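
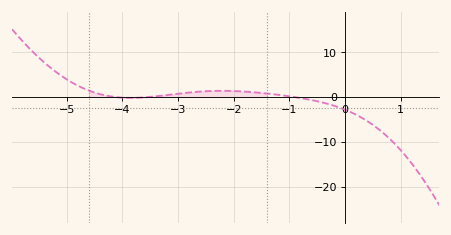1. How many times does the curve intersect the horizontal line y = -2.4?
1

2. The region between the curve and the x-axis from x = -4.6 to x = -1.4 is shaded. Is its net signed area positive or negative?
positive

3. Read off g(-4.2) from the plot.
0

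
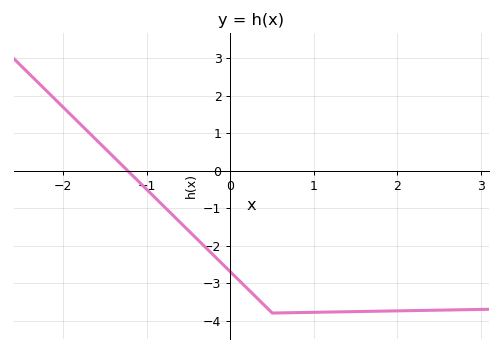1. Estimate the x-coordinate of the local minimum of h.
0.5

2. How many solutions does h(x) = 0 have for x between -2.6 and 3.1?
1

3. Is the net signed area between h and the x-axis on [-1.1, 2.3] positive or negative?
negative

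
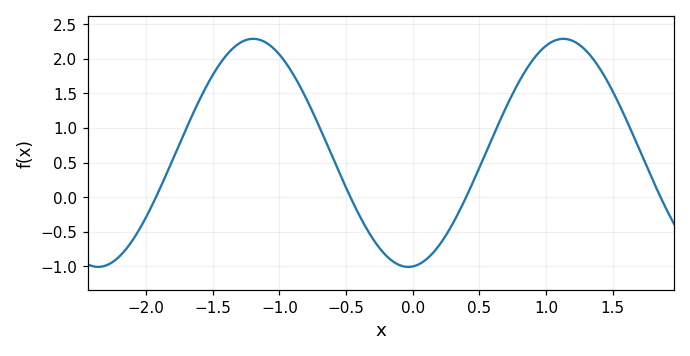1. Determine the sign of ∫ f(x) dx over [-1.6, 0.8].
positive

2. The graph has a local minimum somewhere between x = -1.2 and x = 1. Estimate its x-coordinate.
-0.033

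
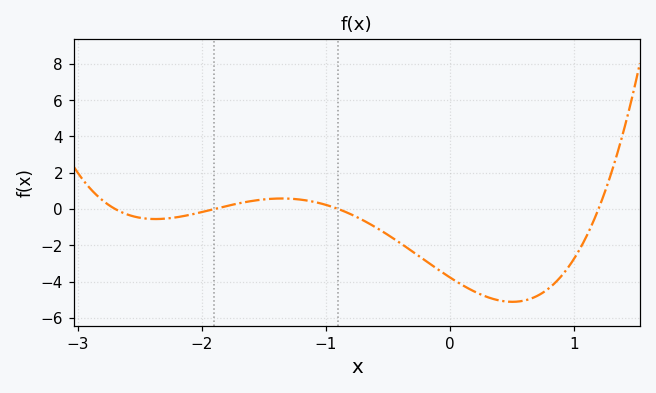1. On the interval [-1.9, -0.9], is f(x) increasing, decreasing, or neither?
neither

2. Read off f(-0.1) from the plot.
-3.31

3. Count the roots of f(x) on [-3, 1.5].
4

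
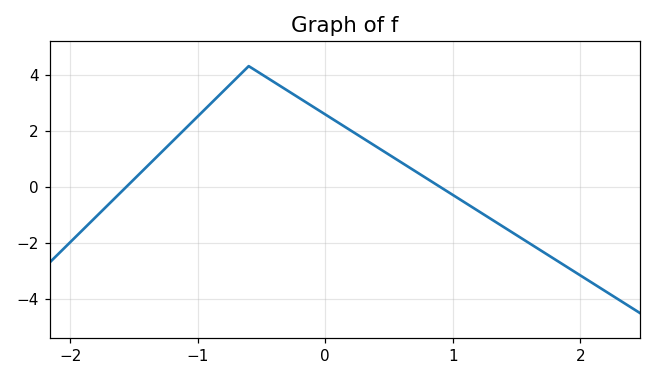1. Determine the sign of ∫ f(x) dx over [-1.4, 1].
positive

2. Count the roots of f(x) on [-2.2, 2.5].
2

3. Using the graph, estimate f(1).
-0.291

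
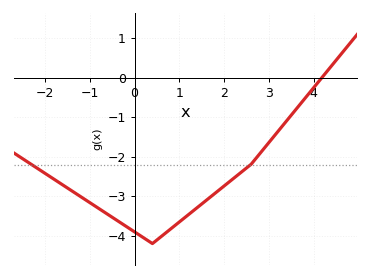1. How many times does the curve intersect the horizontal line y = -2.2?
2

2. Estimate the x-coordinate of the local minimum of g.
0.399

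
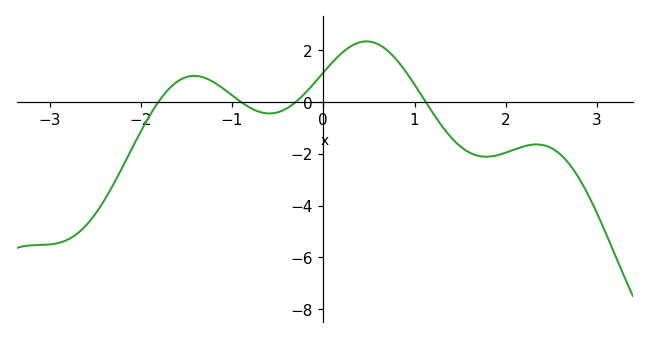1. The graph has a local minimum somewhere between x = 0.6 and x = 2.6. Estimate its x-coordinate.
1.8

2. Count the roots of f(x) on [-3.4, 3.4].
4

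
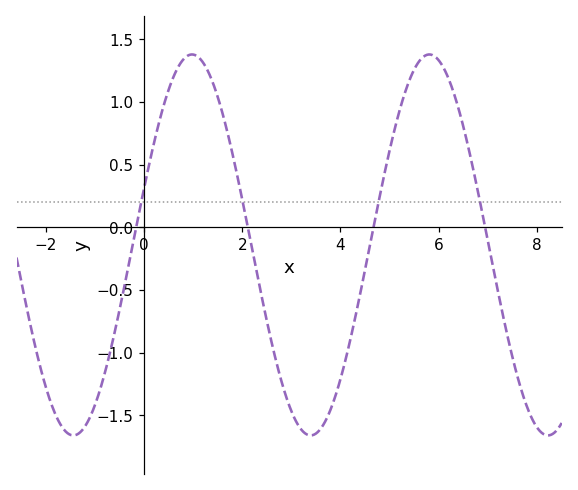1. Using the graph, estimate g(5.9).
1.37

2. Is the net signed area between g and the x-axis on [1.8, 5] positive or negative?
negative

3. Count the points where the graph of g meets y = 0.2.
4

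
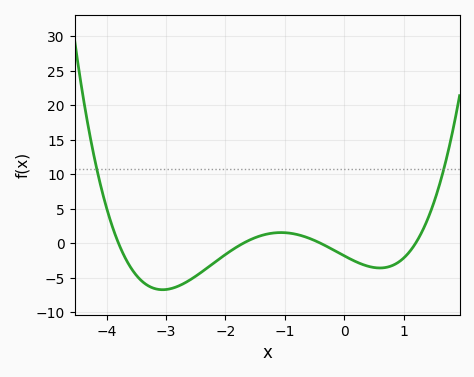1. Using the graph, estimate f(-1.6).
0.436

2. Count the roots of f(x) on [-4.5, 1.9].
4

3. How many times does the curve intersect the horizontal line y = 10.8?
2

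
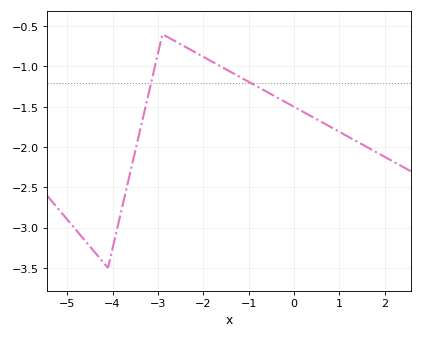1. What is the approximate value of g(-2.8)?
-0.631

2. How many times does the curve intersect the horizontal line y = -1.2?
2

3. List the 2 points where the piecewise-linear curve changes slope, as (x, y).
(-4.1, -3.5); (-2.9, -0.6)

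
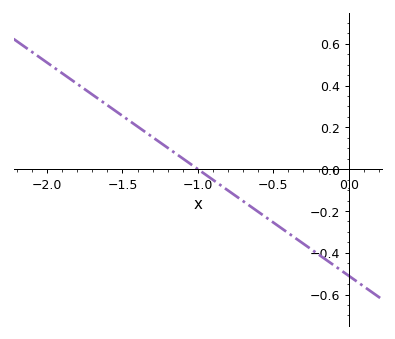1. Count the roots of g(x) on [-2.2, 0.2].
1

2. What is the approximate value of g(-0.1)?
-0.46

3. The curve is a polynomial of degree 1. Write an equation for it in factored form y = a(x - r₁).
y = -0.51(x + 1)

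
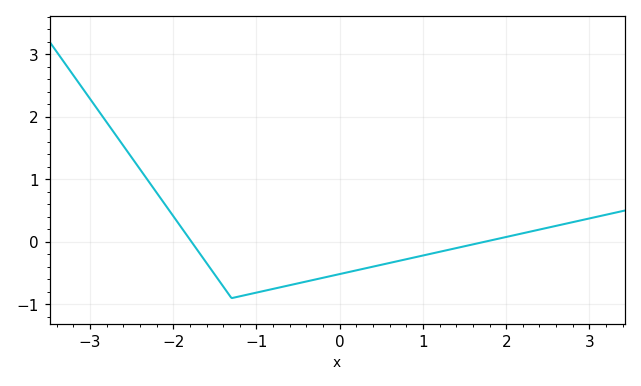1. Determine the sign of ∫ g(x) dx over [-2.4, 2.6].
negative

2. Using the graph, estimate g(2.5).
0.227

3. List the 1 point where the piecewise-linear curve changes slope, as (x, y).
(-1.3, -0.9)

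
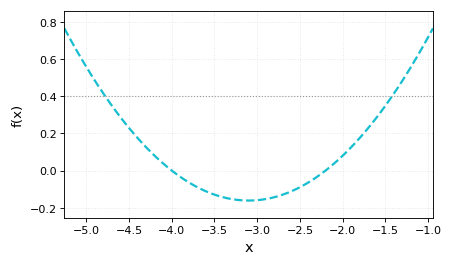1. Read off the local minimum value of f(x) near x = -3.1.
-0.16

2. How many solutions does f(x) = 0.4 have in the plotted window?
2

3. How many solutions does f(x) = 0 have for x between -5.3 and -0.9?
2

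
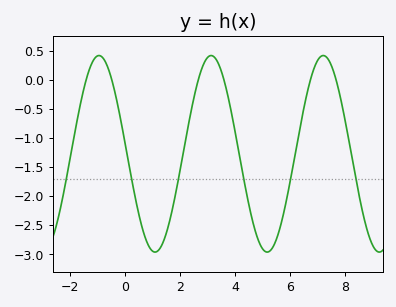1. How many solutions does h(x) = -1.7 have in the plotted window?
6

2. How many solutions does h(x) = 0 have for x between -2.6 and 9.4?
6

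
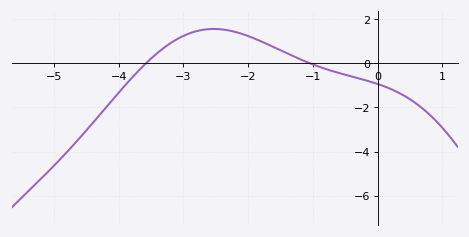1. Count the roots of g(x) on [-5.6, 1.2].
2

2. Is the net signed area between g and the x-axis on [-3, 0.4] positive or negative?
positive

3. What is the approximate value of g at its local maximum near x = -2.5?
1.56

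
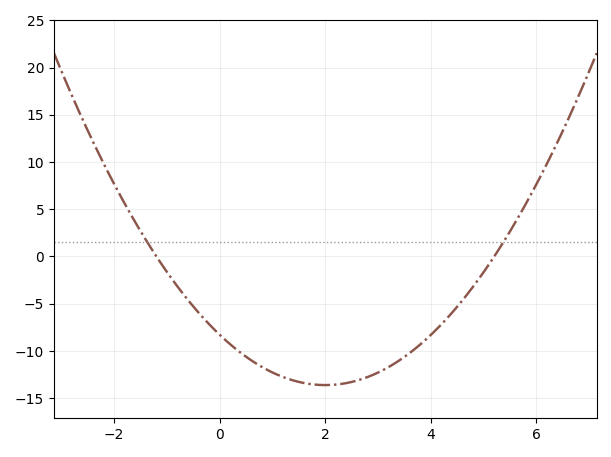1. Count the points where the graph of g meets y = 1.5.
2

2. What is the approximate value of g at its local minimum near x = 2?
-13.5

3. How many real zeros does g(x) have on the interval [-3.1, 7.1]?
2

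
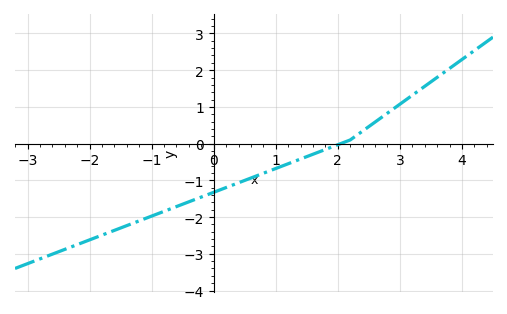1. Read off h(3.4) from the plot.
1.6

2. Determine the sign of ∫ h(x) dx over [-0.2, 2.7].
negative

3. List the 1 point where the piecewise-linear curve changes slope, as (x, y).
(2.2, 0.1)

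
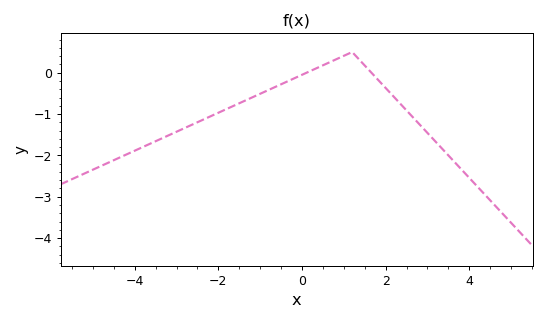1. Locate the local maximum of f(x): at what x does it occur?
1.2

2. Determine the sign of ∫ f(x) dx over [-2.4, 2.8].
negative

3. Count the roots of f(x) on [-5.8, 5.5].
2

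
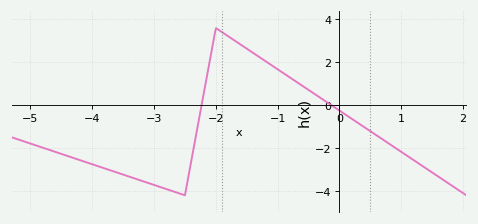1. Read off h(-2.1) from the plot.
2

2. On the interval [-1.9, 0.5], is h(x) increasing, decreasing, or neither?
decreasing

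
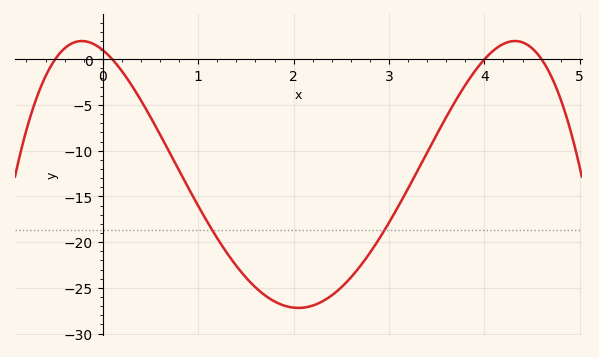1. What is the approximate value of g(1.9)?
-27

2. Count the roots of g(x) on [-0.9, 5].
4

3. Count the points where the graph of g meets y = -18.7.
2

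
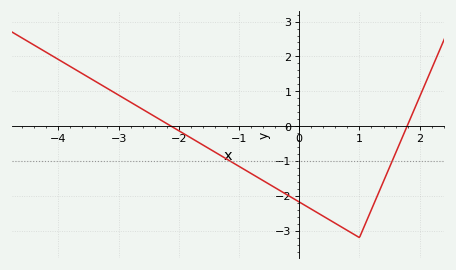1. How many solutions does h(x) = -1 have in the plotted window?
2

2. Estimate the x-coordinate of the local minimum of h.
1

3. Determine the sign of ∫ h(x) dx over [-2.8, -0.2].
negative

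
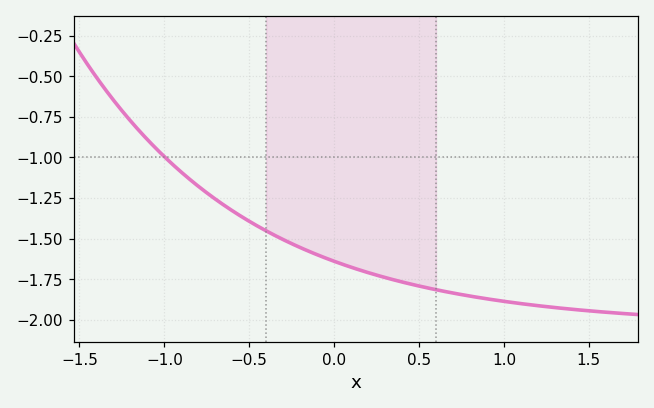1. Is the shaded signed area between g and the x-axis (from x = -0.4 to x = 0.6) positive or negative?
negative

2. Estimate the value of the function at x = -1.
-1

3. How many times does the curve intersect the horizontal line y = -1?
1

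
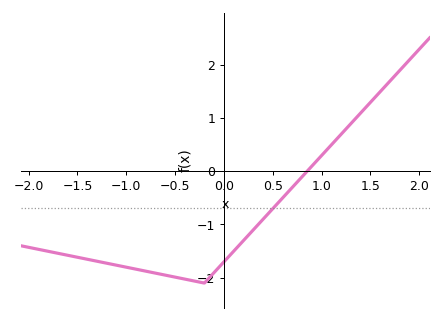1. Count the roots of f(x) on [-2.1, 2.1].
1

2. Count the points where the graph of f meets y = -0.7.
1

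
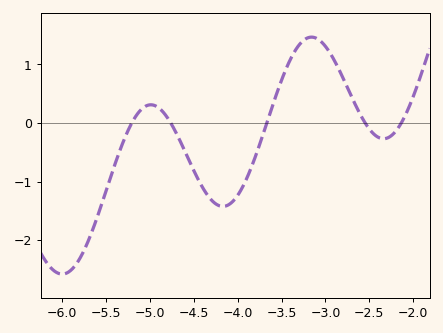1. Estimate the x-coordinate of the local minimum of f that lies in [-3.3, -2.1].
-2.34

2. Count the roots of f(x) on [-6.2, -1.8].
5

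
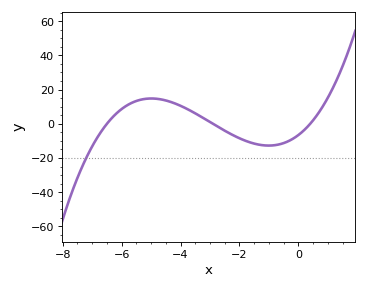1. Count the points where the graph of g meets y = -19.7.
1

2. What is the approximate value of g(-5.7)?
11.9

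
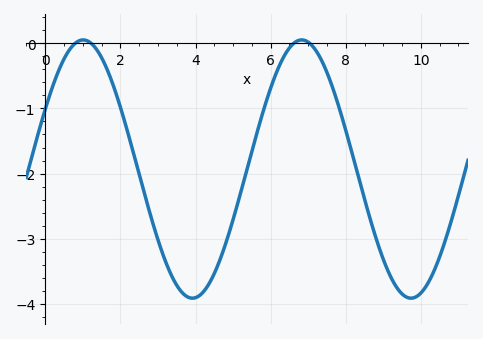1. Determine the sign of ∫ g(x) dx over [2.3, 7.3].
negative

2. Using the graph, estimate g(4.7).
-3.2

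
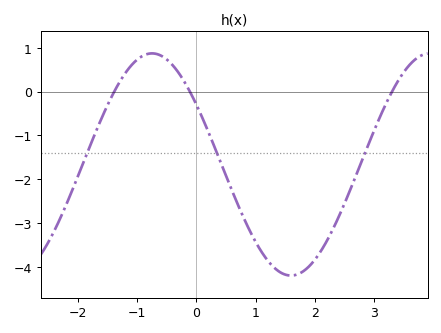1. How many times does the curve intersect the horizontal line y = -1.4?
3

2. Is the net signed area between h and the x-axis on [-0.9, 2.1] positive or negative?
negative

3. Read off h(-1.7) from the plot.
-0.9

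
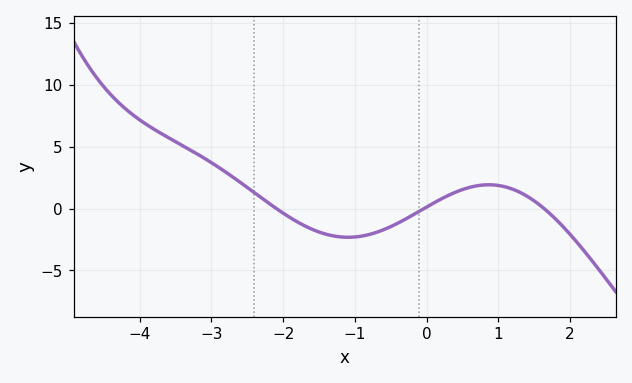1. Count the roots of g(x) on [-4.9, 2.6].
3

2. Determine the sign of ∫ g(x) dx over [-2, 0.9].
negative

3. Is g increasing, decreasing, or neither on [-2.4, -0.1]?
neither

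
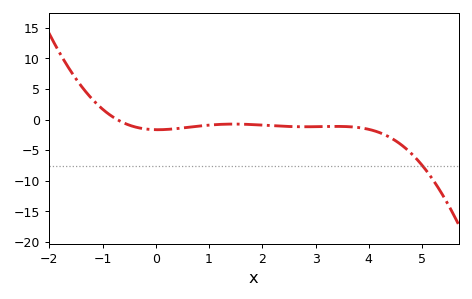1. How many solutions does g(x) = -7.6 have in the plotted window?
1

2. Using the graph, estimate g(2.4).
-1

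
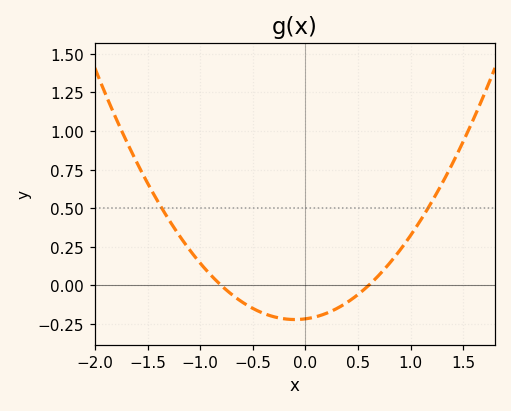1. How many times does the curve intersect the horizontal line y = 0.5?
2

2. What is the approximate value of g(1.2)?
0.54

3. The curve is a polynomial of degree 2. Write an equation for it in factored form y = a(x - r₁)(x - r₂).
y = 0.45(x + 0.8)(x - 0.6)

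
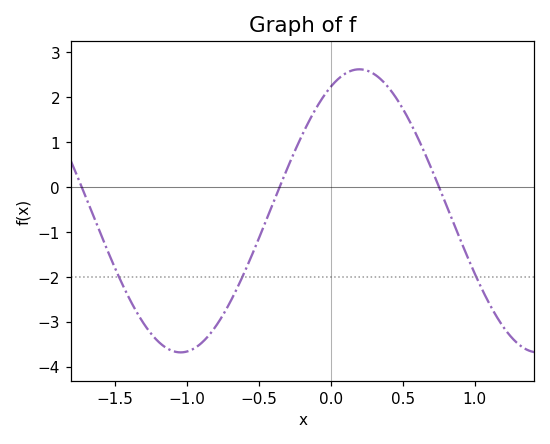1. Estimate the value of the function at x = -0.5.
-1.1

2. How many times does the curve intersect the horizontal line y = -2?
3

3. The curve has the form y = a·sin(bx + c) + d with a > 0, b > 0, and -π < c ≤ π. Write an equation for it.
y = 3.15sin(2.5x + 1.1) - 0.53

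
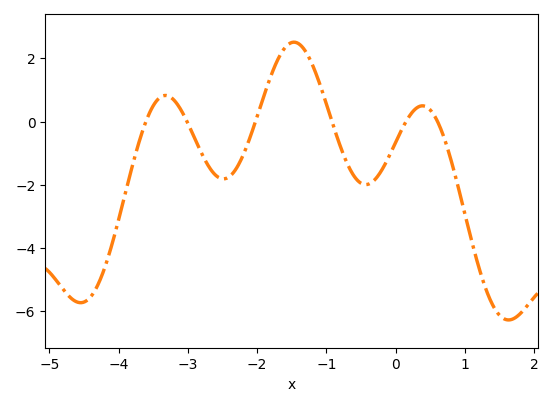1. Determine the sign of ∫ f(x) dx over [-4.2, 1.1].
negative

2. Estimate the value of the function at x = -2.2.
-1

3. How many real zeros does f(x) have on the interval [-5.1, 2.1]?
6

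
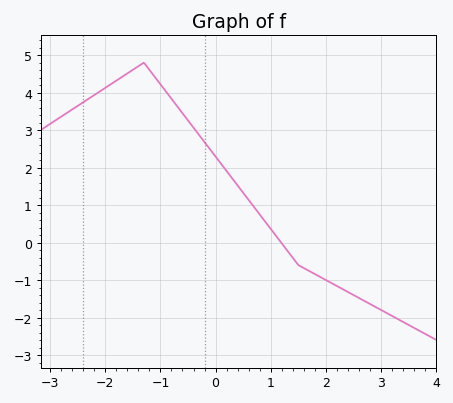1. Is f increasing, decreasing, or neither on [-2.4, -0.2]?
neither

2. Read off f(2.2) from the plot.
-1.16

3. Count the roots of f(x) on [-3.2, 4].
1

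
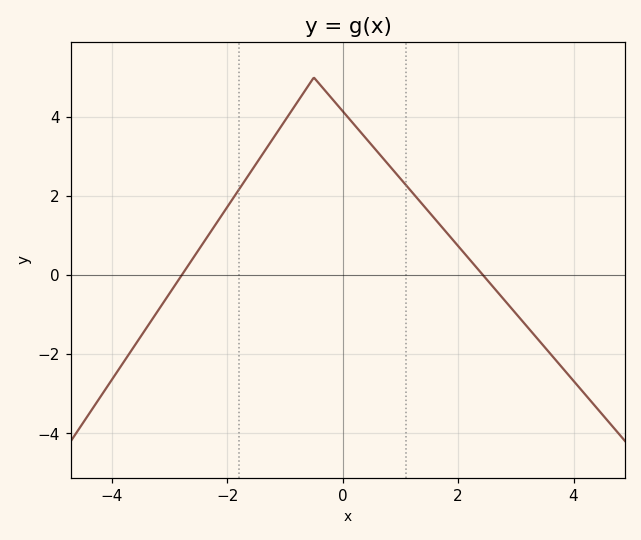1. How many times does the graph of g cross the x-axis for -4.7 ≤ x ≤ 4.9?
2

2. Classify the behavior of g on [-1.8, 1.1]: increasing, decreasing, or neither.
neither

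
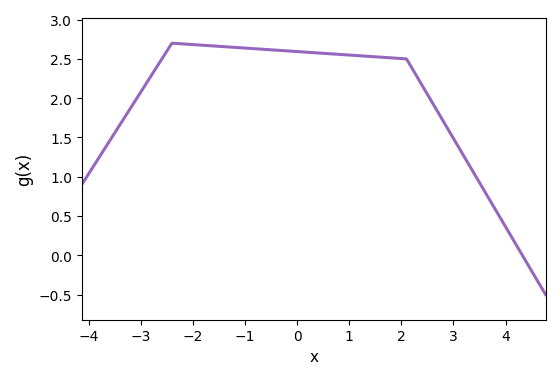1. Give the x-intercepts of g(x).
4.4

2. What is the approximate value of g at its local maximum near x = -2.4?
2.7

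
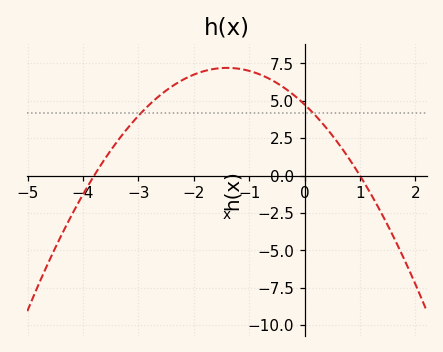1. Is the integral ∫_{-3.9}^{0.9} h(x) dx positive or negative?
positive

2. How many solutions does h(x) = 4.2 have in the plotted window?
2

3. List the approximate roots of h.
-3.8, 1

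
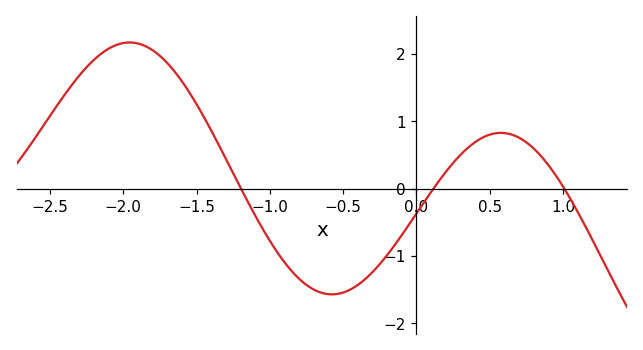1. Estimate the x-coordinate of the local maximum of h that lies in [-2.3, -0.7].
-1.96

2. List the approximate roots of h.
-1.2, 0.116, 1.01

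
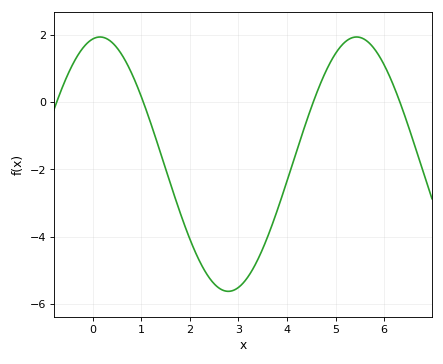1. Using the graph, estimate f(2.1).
-4.4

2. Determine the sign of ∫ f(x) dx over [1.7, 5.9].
negative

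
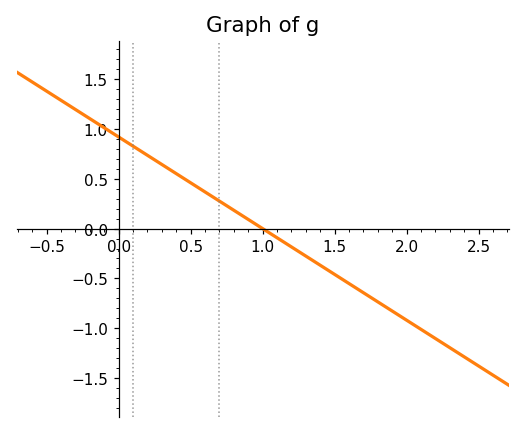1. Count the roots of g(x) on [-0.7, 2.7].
1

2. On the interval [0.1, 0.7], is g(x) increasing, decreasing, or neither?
decreasing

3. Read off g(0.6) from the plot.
0.35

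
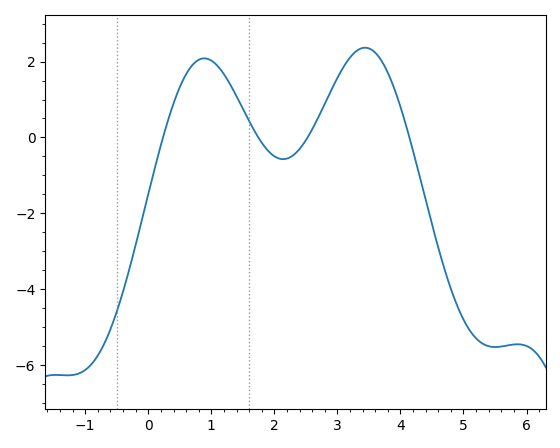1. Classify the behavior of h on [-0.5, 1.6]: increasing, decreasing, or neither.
neither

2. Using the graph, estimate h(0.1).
-0.8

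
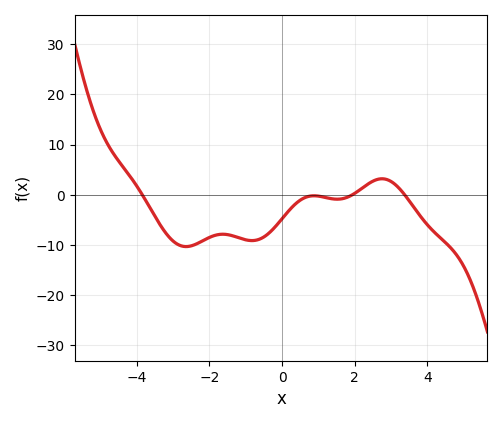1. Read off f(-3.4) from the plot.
-5.48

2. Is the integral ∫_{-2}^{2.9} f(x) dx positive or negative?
negative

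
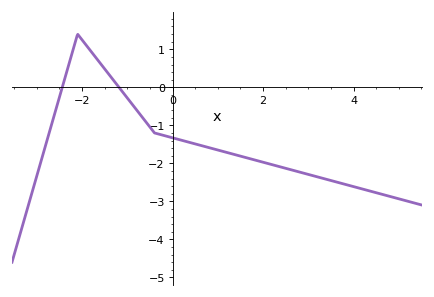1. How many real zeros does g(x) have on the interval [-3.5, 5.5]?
2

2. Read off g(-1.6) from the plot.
0.6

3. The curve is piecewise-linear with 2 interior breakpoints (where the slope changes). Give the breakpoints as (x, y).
(-2.1, 1.4); (-0.4, -1.2)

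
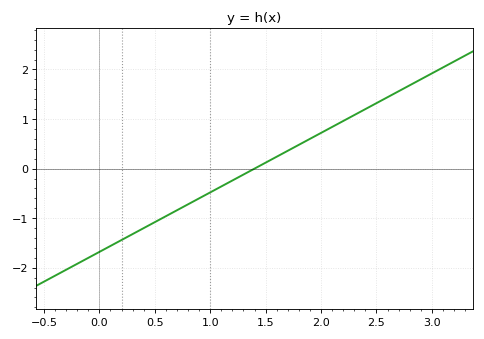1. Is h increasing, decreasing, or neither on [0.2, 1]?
increasing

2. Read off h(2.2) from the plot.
0.96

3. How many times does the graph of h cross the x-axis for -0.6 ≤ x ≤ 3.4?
1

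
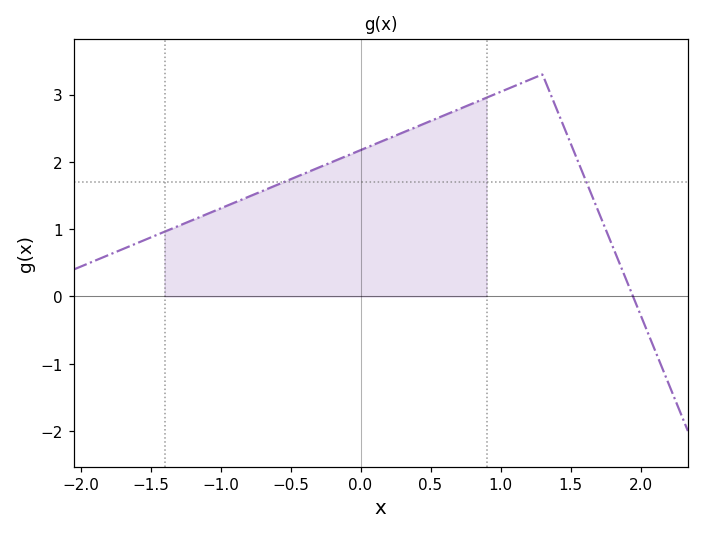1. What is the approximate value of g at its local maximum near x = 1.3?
3.3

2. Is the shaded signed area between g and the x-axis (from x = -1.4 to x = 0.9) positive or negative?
positive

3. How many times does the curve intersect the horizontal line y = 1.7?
2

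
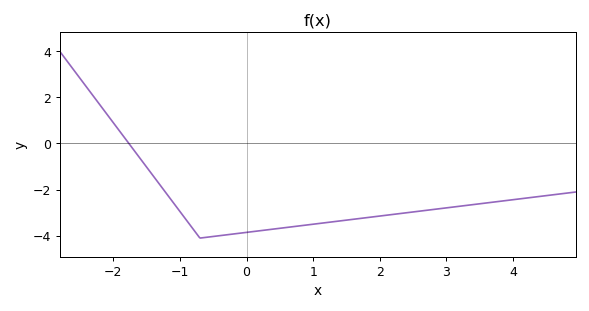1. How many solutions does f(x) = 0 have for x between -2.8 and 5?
1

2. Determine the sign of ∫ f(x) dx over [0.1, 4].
negative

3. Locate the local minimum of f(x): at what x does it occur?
-0.7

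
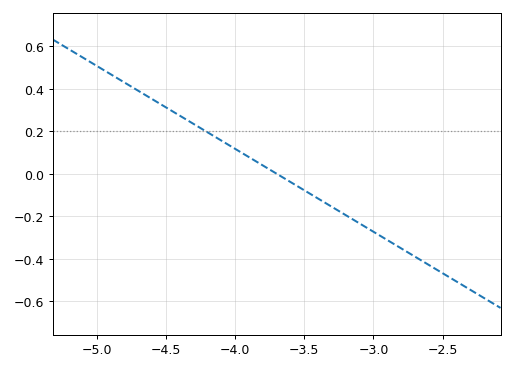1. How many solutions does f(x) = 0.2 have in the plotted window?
1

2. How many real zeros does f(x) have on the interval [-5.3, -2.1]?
1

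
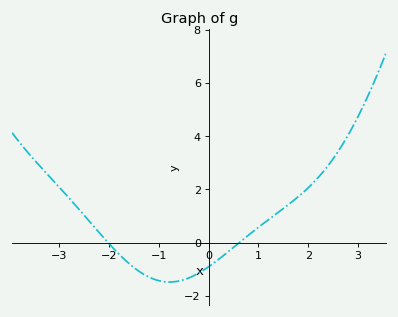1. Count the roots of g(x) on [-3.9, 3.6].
2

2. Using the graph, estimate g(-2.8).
1.67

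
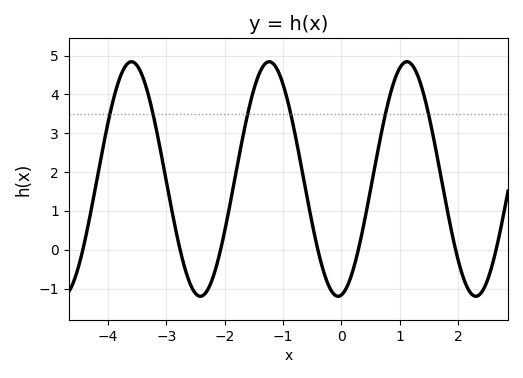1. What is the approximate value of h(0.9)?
4.3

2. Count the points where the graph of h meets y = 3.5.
6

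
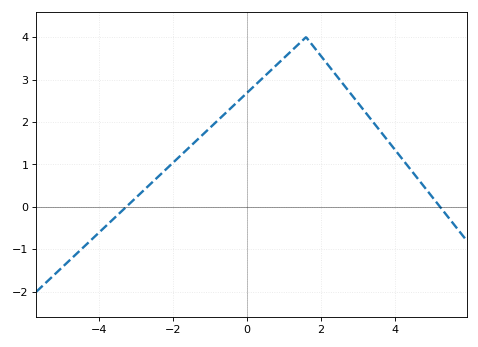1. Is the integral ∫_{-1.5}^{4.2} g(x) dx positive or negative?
positive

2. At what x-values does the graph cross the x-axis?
-3.2, 5.2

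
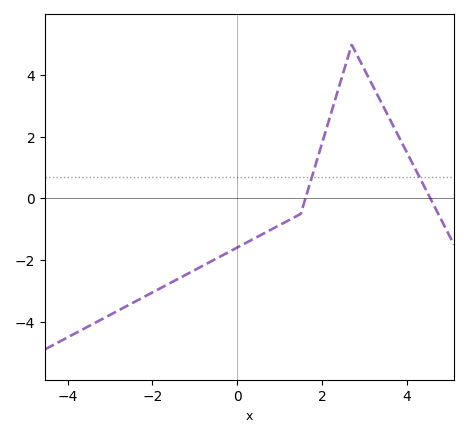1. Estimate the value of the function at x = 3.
4.2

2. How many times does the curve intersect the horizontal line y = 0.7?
2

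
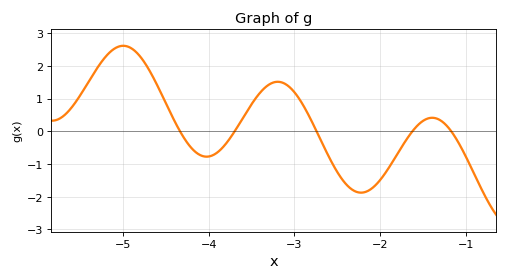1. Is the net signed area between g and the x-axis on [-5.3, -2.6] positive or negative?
positive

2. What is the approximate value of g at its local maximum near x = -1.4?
0.4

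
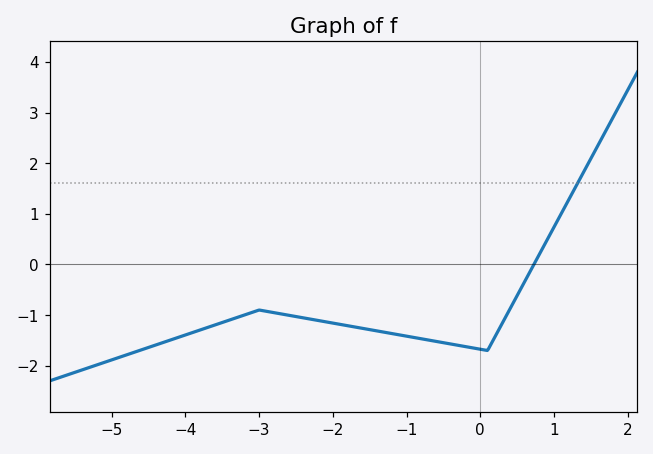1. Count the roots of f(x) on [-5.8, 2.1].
1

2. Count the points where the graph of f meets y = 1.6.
1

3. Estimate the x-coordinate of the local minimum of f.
0.099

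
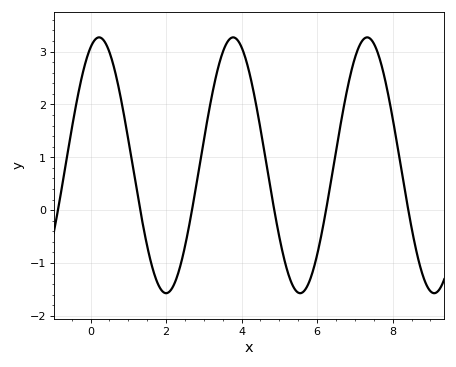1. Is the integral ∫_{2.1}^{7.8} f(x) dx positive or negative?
positive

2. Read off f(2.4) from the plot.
-0.992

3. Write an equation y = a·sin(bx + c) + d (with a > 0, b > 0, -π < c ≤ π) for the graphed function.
y = 2.42sin(1.77x + 1.17) + 0.85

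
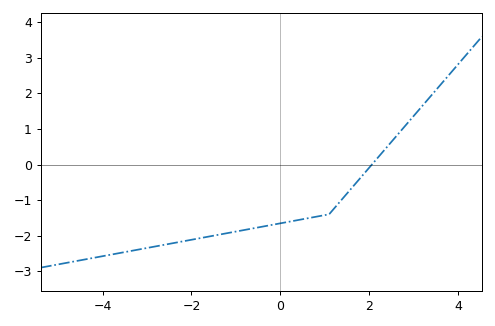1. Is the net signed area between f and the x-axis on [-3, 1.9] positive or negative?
negative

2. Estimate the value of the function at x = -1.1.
-1.91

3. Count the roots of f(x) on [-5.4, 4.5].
1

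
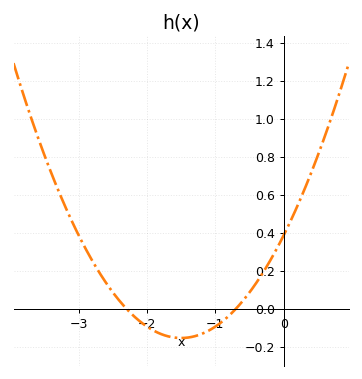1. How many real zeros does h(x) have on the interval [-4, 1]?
2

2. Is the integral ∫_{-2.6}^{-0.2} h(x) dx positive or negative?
negative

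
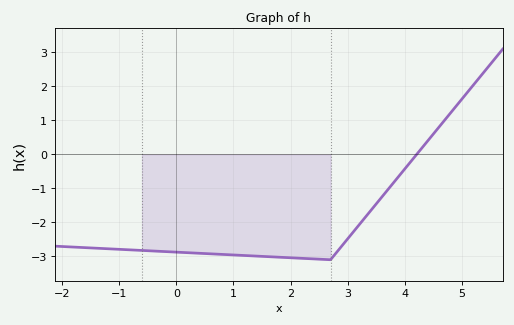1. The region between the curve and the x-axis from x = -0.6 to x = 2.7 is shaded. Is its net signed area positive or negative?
negative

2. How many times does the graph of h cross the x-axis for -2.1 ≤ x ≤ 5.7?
1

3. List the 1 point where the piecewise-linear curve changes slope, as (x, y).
(2.7, -3.1)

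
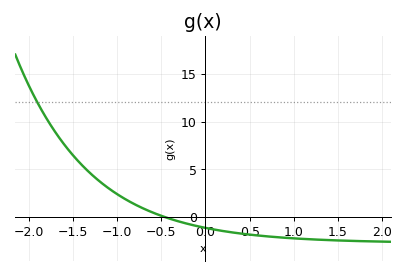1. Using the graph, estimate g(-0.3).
-0.441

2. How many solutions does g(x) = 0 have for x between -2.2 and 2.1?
1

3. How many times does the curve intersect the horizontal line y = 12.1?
1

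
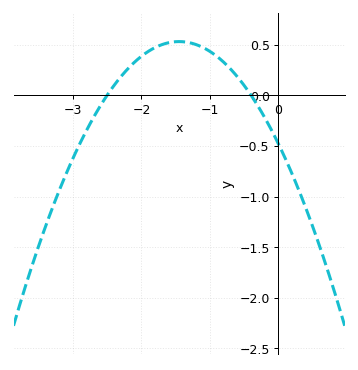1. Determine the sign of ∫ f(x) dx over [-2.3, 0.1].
positive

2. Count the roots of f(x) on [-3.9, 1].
2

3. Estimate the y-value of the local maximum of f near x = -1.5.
0.529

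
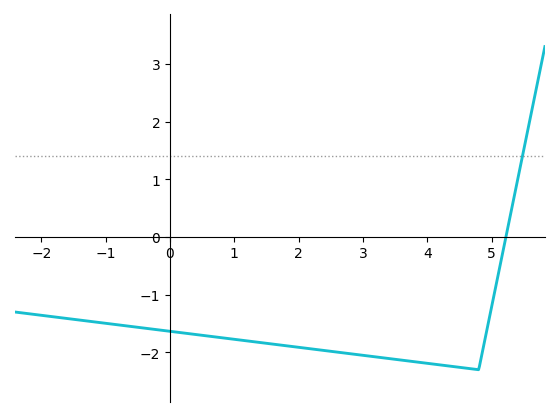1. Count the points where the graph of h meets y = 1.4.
1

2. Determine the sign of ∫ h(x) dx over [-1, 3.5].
negative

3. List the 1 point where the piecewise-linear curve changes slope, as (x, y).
(4.8, -2.3)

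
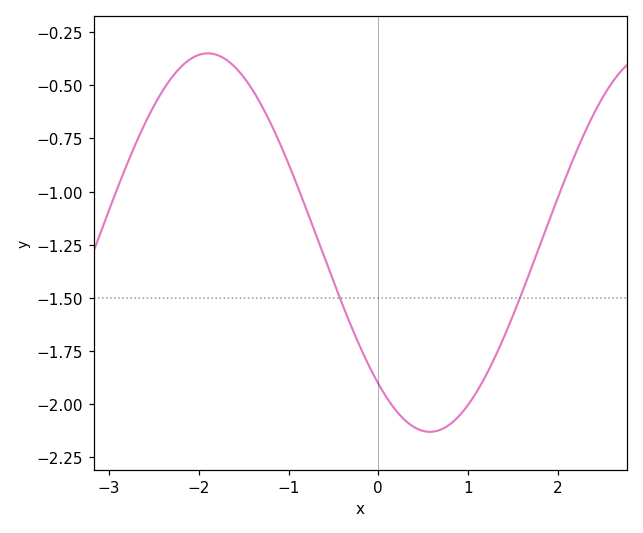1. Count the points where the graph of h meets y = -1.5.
2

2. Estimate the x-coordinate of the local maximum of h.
-1.9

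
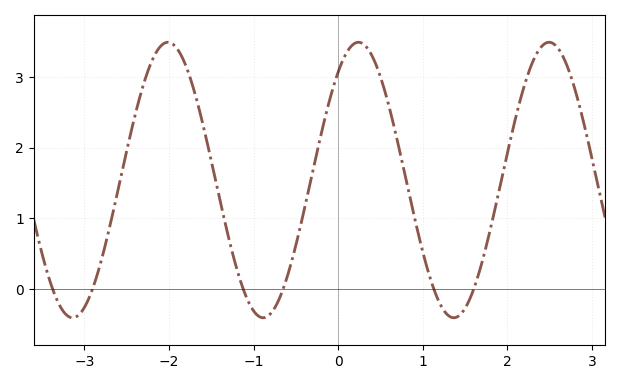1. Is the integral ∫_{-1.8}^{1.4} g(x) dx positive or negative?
positive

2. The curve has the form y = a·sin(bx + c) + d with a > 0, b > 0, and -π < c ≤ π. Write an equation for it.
y = 1.95sin(2.79x + 0.902) + 1.54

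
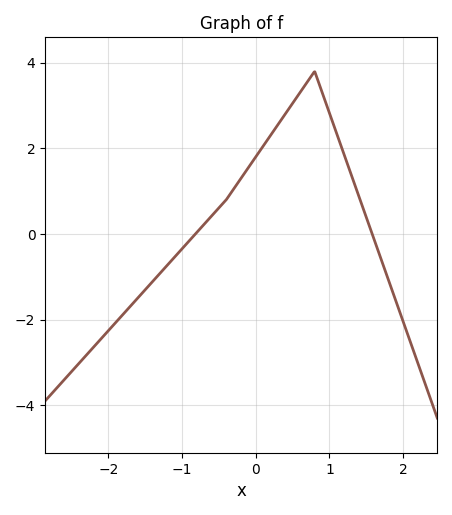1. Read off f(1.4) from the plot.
0.8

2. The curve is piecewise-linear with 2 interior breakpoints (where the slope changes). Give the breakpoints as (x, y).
(-0.4, 0.8); (0.8, 3.8)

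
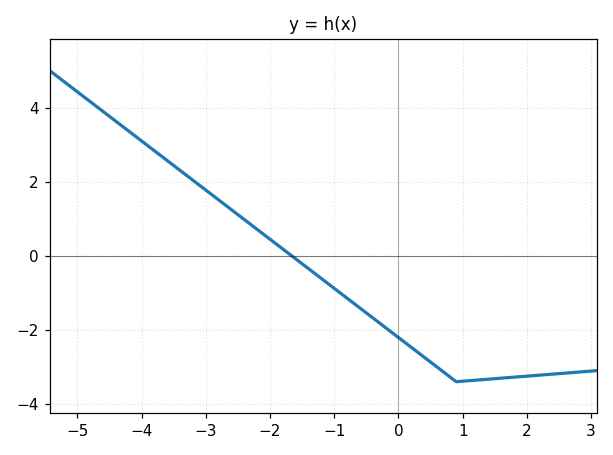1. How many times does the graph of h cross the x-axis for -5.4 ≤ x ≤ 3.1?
1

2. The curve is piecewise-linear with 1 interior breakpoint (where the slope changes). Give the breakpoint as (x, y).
(0.9, -3.4)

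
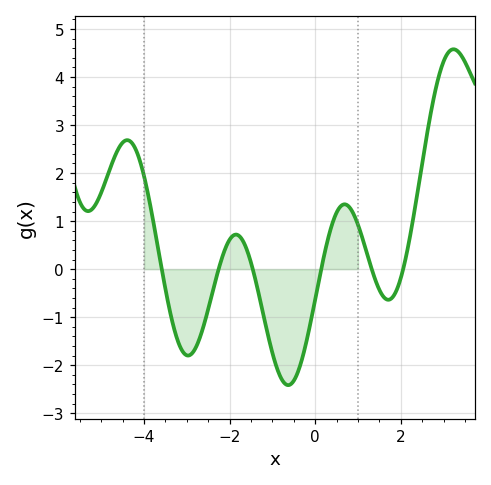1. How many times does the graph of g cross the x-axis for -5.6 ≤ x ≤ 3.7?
6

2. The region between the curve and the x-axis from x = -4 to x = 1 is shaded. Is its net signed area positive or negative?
negative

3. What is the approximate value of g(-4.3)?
2.64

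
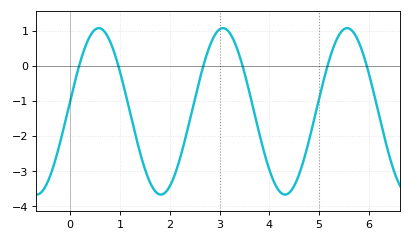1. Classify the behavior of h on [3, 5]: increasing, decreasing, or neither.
neither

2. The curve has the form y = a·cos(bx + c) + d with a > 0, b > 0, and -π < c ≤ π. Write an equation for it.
y = 2.37cos(2.52x - 1.45) - 1.3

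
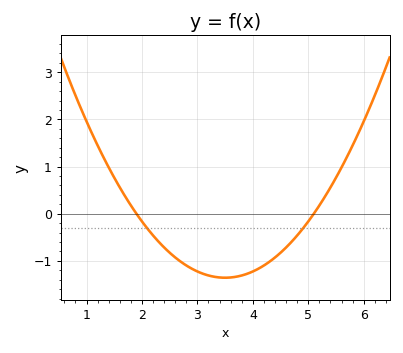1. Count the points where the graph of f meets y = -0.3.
2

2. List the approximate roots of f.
1.9, 5.1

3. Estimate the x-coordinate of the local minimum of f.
3.5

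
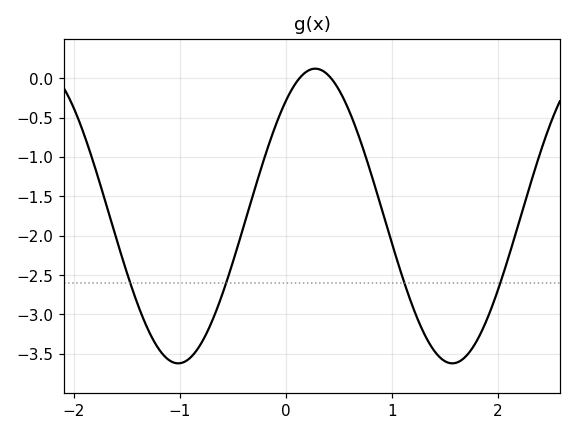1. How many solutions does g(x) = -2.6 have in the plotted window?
4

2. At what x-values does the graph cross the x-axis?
0.1, 0.4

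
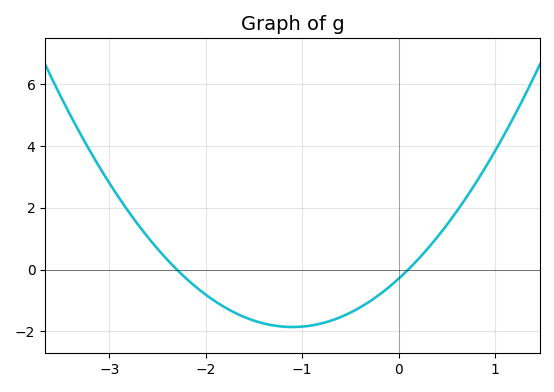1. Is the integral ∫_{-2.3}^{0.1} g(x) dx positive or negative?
negative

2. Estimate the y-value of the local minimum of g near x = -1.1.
-1.86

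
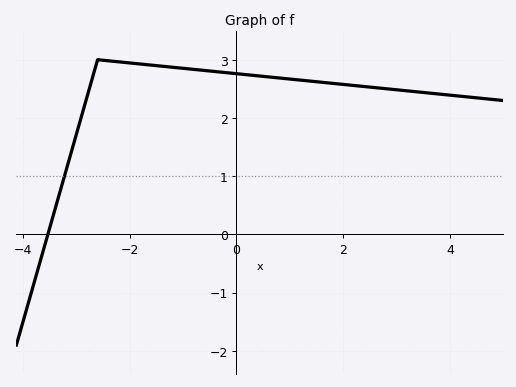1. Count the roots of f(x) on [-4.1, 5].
1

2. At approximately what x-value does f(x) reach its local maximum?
-2.6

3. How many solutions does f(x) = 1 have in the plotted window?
1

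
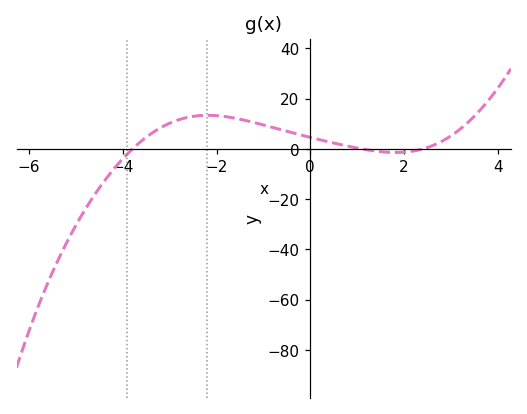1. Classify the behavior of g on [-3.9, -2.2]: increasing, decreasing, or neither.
increasing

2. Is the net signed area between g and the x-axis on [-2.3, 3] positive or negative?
positive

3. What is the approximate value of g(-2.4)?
14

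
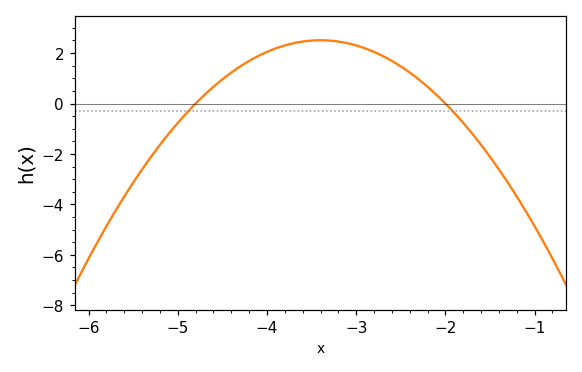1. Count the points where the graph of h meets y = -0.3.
2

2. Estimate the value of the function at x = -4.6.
0.6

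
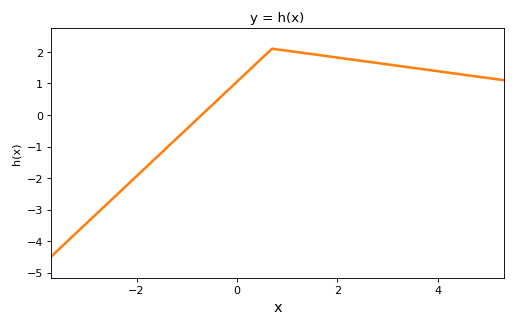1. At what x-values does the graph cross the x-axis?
-0.8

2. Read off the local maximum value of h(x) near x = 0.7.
2.1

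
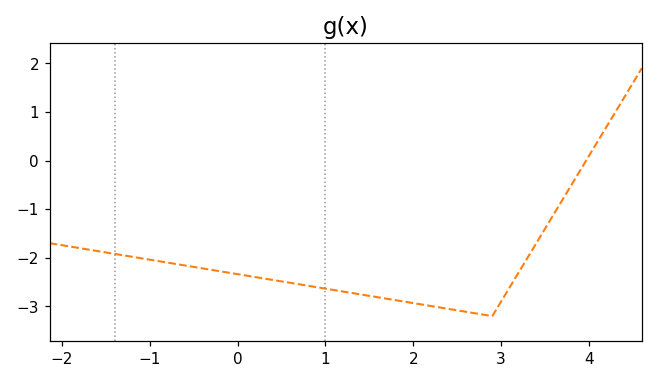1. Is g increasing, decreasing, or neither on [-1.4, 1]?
decreasing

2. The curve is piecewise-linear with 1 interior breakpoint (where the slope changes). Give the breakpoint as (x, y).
(2.9, -3.2)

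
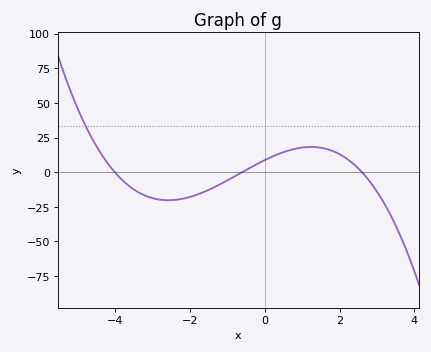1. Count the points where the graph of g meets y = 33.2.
1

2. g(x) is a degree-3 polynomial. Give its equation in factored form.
y = -1.39(x + 4)(x + 0.6)(x - 2.6)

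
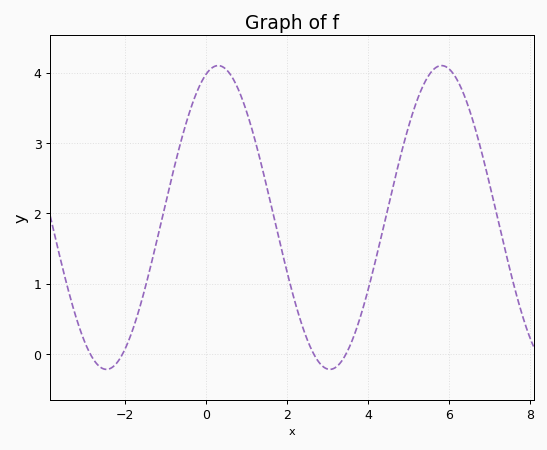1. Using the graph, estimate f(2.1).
0.954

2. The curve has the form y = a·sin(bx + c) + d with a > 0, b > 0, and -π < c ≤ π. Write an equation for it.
y = 2.16sin(1.14x + 1.22) + 1.94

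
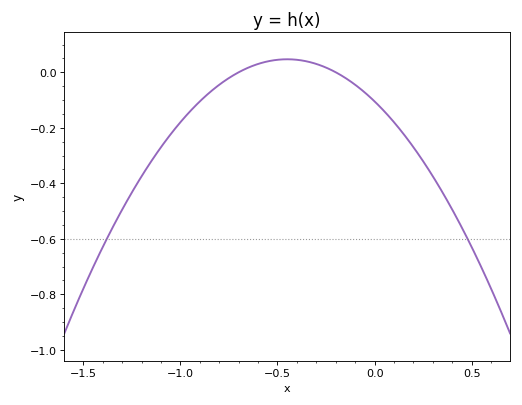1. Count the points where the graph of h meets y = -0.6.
2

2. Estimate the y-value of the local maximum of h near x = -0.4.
0.04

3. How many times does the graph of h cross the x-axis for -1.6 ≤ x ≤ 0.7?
2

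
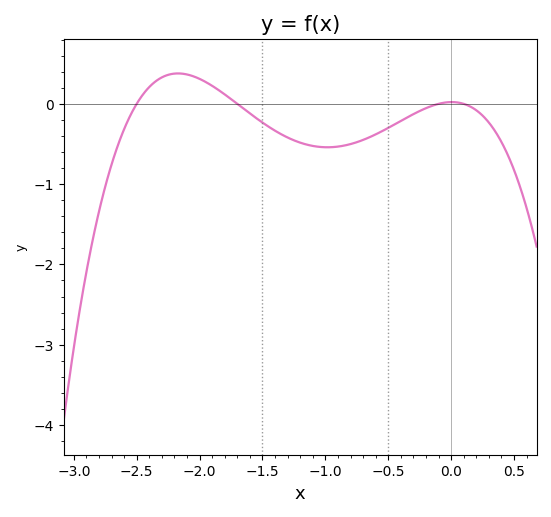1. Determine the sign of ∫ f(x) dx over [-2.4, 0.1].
negative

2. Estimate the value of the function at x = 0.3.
-0.233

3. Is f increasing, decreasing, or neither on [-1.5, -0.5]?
neither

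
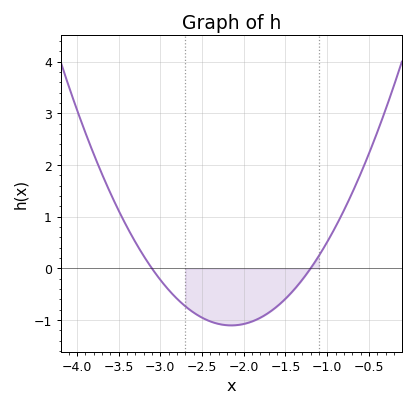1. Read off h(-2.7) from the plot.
-0.7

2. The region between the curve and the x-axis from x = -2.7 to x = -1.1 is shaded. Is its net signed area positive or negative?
negative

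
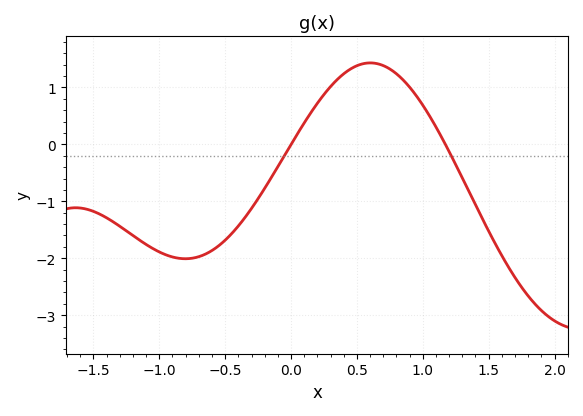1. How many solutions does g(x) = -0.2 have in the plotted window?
2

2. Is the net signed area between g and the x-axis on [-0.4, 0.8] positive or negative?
positive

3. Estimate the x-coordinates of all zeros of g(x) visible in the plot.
0, 1.17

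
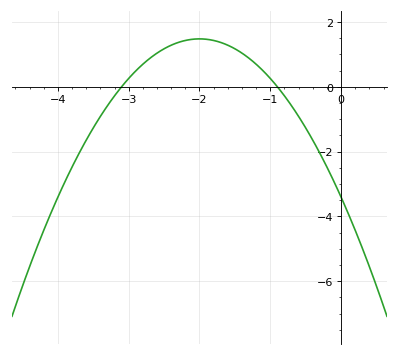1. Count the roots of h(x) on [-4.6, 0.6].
2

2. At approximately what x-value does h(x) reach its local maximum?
-2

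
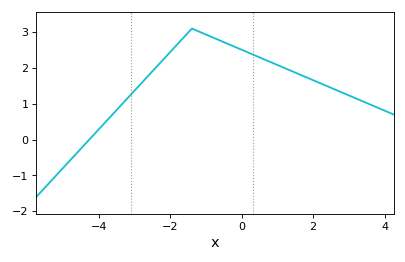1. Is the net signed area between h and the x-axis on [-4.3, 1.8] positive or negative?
positive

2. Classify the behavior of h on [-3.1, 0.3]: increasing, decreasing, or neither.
neither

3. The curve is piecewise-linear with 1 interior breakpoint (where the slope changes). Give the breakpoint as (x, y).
(-1.4, 3.1)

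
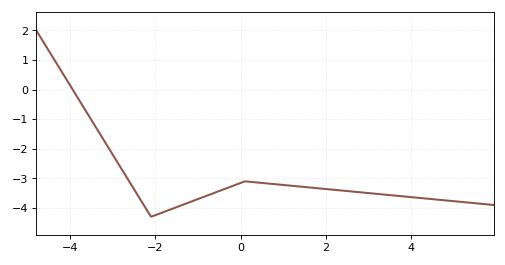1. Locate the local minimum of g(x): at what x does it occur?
-2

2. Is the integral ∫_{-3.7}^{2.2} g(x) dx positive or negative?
negative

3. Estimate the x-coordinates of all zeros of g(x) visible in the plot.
-4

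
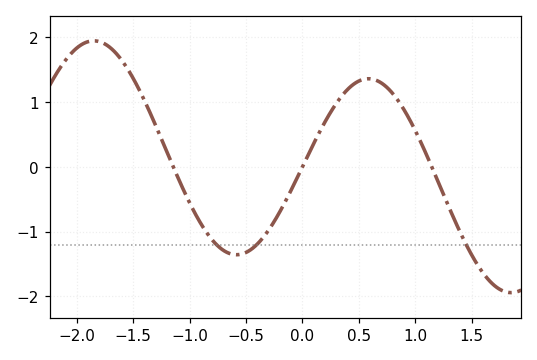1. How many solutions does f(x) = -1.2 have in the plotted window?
3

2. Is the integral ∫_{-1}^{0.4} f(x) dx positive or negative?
negative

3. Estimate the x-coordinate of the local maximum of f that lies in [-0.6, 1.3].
0.585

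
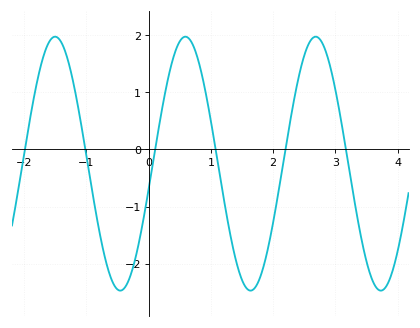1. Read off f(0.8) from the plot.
1.5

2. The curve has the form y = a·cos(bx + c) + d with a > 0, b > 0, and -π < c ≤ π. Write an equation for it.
y = 2.22cos(3x - 1.8) - 0.25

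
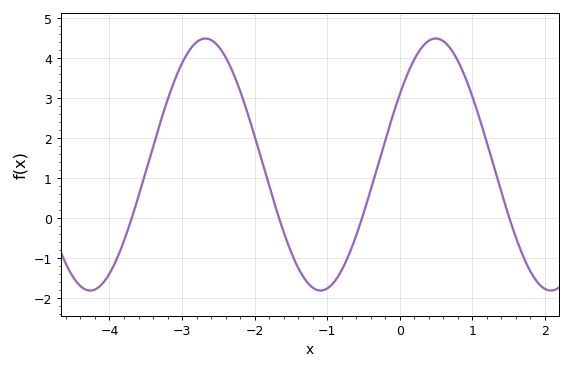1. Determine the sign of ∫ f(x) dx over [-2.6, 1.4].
positive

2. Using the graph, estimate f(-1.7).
0.212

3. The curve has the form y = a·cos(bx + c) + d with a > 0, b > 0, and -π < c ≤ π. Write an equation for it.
y = 3.15cos(1.98x - 0.98) + 1.34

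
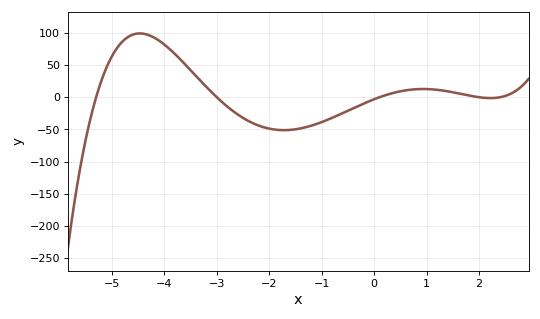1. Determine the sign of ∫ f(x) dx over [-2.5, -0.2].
negative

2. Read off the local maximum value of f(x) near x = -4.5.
99.1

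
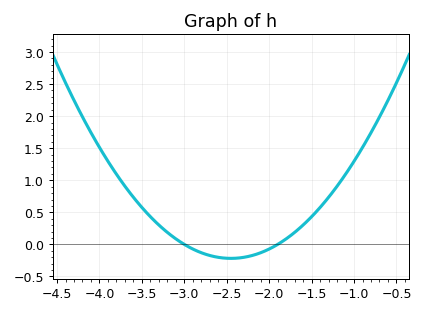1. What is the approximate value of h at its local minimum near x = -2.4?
-0.2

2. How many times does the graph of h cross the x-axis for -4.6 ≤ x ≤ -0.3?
2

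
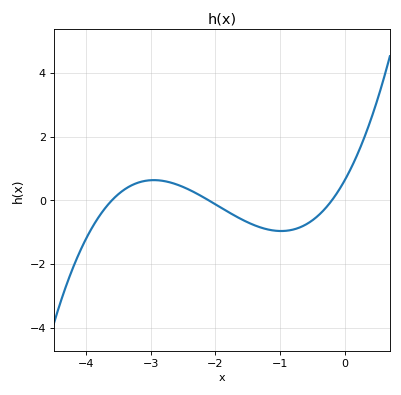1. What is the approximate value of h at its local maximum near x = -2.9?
0.6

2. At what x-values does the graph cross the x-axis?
-3.6, -2.1, -0.2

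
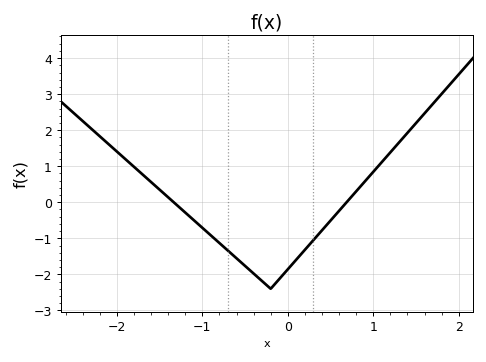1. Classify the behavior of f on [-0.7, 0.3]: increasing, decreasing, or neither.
neither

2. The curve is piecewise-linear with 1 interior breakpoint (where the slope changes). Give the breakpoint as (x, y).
(-0.2, -2.4)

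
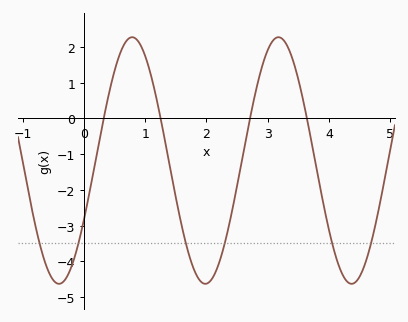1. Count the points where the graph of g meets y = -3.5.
6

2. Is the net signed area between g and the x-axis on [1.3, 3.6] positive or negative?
negative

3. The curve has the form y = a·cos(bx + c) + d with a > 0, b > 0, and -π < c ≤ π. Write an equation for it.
y = 3.45cos(2.63x - 2.07) - 1.18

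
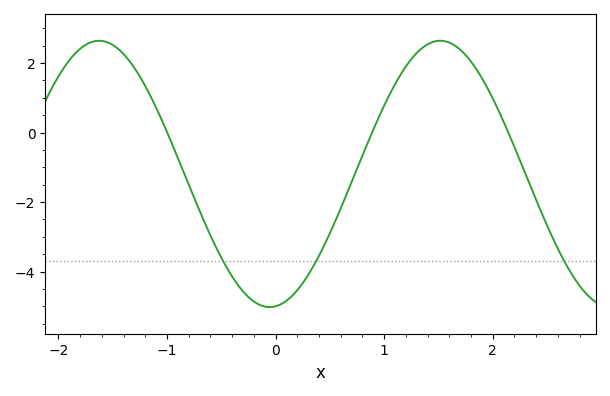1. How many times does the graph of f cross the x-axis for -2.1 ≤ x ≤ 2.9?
3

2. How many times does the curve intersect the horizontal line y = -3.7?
3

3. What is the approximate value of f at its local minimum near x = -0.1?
-5.02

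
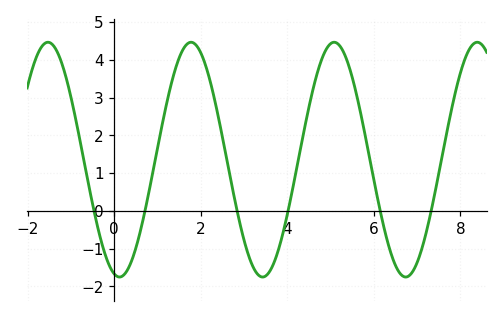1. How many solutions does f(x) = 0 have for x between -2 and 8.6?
6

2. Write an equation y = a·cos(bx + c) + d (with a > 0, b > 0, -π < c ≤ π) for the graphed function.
y = 3.11cos(1.9x + 2.91) + 1.36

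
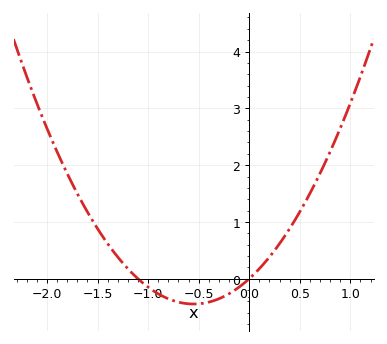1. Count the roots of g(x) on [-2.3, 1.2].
2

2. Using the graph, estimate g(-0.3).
-0.4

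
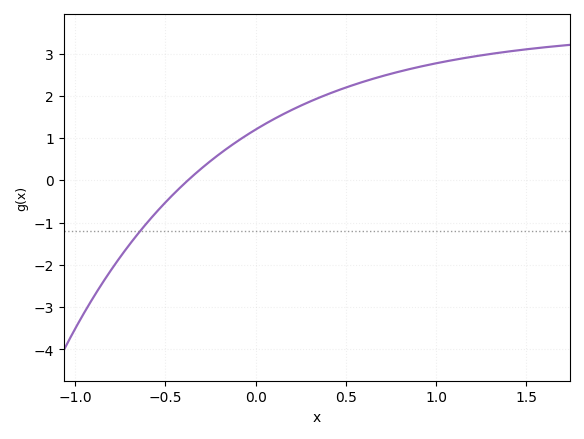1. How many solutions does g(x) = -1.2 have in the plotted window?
1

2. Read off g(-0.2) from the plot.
0.6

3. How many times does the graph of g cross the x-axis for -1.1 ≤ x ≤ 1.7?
1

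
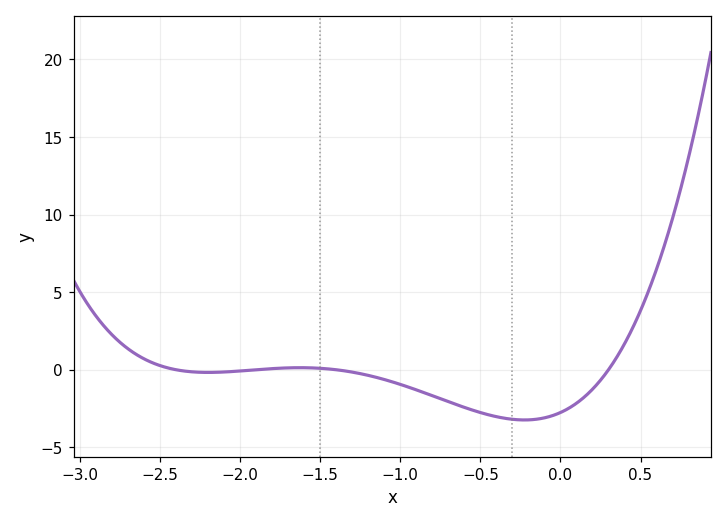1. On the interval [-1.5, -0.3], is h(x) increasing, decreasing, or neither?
decreasing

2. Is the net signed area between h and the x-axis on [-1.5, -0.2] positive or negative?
negative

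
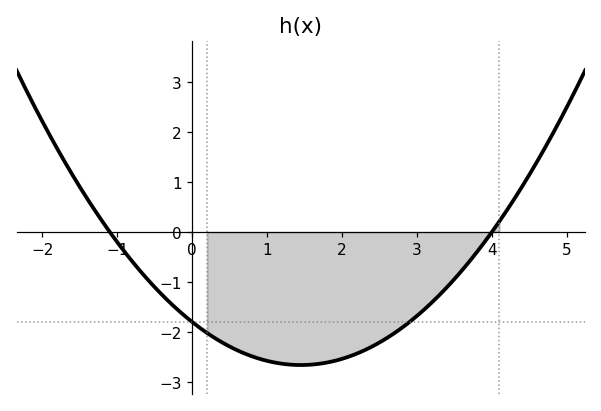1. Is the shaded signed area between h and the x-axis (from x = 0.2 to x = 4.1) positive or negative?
negative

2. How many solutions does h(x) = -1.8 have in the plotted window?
2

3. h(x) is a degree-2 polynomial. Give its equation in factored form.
y = 0.41(x + 1.1)(x - 4)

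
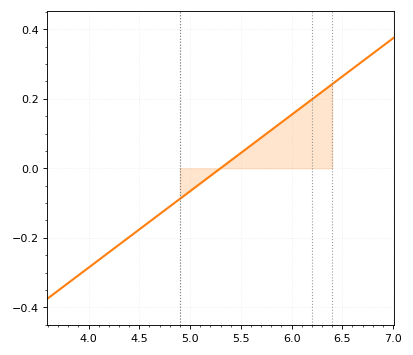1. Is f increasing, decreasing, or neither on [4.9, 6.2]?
increasing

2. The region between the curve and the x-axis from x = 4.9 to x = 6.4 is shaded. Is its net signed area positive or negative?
positive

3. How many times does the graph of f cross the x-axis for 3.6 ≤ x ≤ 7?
1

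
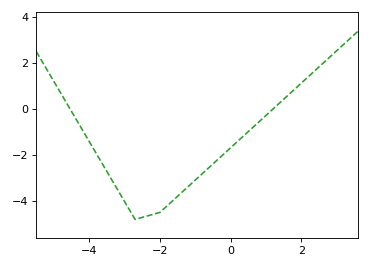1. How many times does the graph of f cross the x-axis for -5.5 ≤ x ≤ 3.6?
2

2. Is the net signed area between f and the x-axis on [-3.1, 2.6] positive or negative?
negative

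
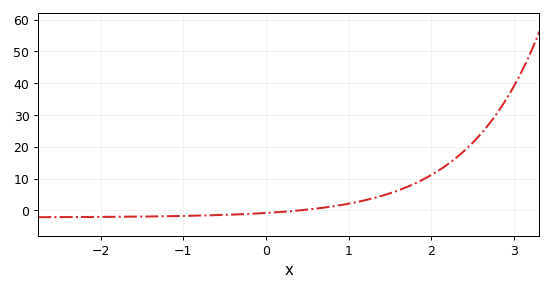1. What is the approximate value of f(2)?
11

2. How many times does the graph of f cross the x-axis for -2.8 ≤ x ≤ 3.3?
1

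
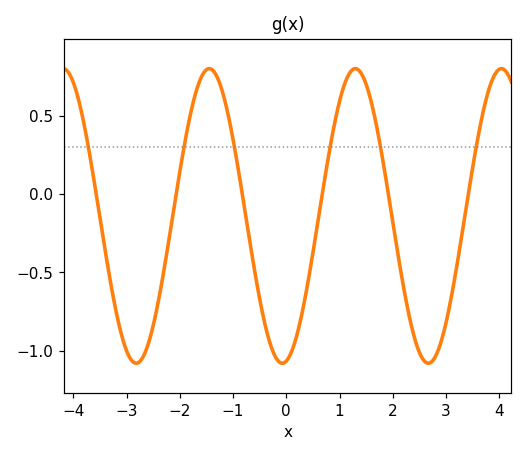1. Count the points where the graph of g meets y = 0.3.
6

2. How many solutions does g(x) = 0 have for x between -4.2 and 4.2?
6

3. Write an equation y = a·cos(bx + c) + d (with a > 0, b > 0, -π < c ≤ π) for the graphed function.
y = 0.94cos(2.3x - 3) - 0.14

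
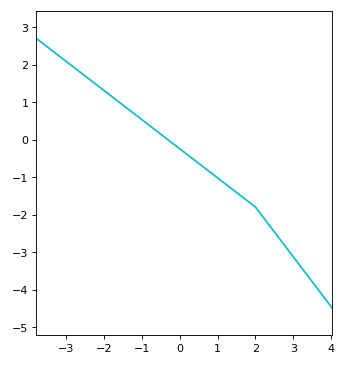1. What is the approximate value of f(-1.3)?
0.762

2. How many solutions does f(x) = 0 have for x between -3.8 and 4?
1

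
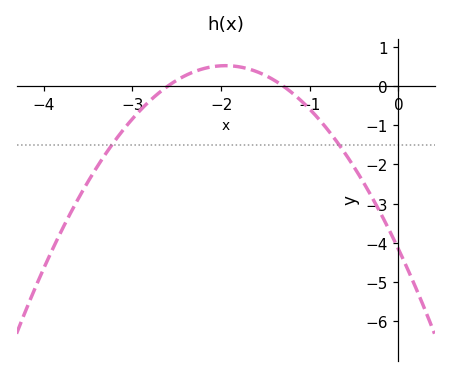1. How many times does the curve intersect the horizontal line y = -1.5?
2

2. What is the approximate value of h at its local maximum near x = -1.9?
0.52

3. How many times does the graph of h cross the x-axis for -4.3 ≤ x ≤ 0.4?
2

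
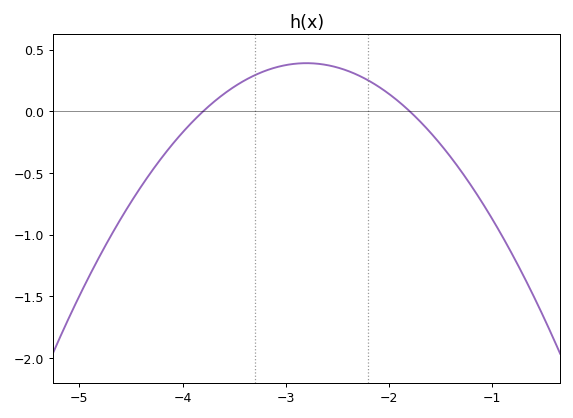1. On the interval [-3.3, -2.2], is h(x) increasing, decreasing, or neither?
neither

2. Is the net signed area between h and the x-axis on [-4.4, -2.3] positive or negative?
positive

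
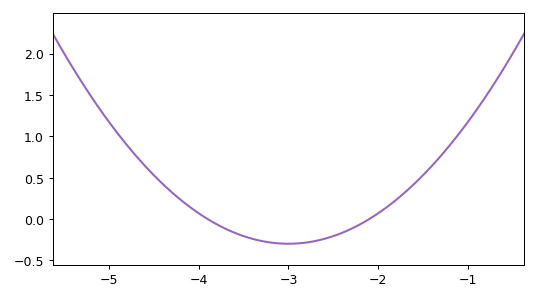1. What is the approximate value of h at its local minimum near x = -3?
-0.3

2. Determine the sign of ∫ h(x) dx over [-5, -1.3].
positive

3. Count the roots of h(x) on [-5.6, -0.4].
2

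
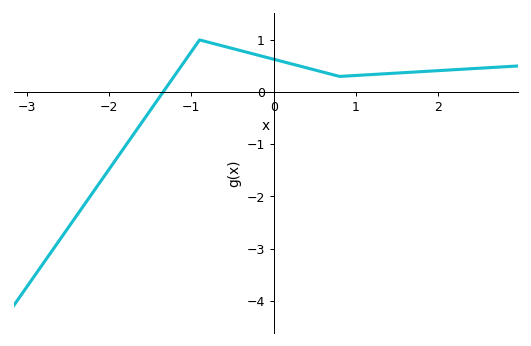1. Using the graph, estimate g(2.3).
0.439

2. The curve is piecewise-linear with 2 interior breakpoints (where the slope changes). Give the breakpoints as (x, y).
(-0.9, 1); (0.8, 0.3)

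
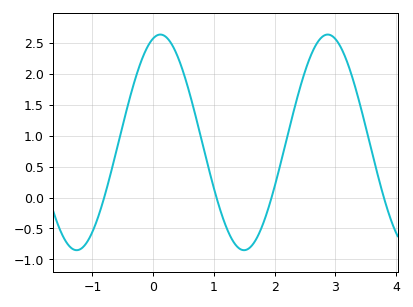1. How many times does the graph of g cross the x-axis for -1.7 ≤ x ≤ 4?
4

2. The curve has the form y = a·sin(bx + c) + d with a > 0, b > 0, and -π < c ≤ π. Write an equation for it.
y = 1.74sin(2.3x + 1.3) + 0.89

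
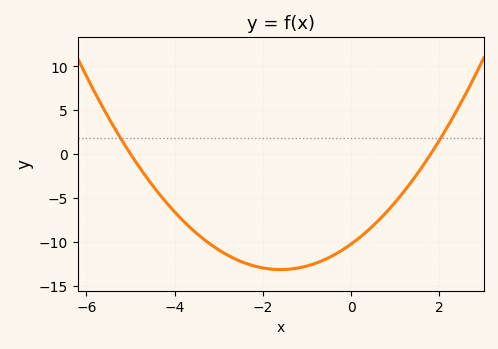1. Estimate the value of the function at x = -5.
0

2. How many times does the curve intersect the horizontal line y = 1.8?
2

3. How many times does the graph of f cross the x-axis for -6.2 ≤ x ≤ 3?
2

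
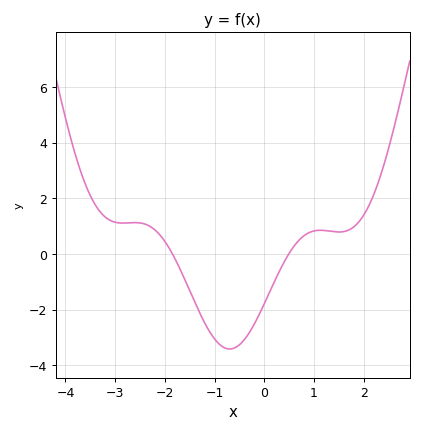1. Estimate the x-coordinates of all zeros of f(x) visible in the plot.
-1.85, 0.493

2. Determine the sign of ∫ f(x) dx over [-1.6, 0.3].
negative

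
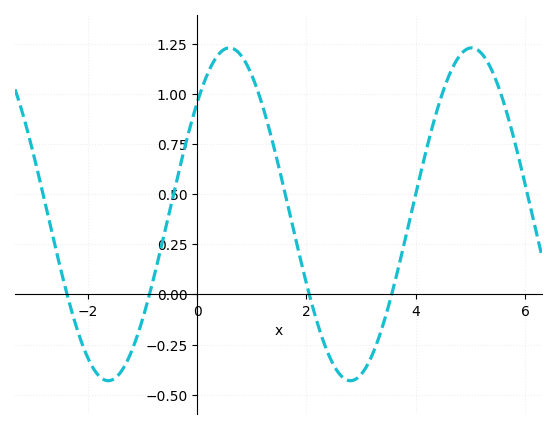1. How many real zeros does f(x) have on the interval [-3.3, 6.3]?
4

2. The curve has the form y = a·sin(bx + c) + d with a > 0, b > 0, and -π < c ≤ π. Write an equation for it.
y = 0.83sin(1.4x + 0.73) + 0.4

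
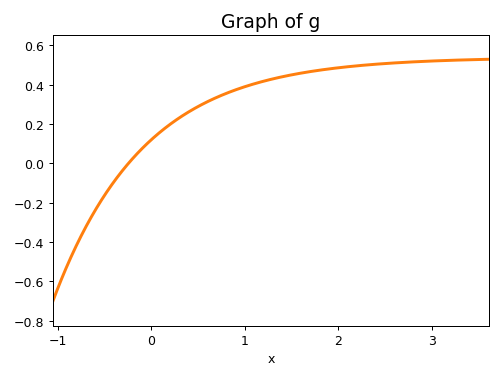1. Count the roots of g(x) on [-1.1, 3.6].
1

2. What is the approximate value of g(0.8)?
0.36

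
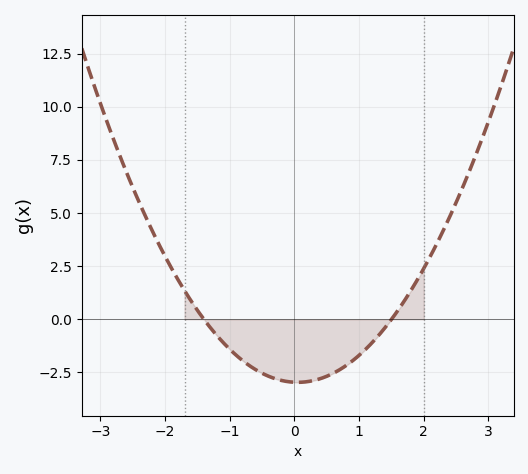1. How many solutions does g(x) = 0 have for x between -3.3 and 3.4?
2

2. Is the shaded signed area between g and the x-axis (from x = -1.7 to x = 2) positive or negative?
negative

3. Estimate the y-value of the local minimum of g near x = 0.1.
-2.96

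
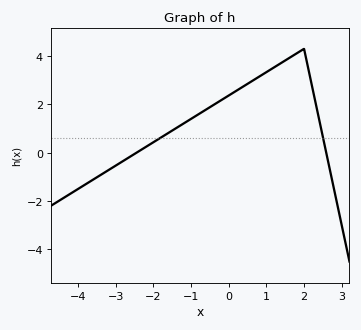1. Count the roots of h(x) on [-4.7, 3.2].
2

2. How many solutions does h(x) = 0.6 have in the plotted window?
2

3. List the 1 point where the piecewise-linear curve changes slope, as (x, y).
(2, 4.3)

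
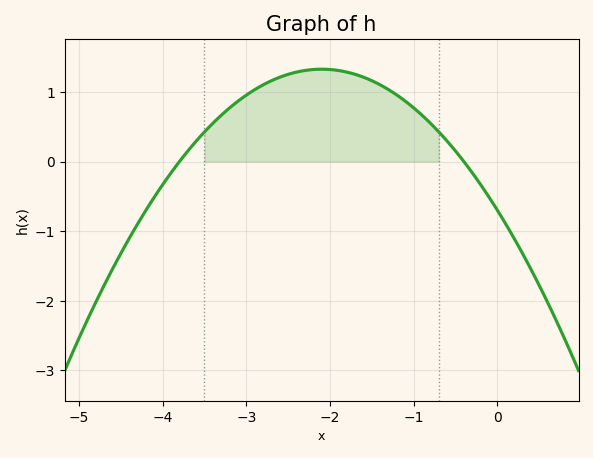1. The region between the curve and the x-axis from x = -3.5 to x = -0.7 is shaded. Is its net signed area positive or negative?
positive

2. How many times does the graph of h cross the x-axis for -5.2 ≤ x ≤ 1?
2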